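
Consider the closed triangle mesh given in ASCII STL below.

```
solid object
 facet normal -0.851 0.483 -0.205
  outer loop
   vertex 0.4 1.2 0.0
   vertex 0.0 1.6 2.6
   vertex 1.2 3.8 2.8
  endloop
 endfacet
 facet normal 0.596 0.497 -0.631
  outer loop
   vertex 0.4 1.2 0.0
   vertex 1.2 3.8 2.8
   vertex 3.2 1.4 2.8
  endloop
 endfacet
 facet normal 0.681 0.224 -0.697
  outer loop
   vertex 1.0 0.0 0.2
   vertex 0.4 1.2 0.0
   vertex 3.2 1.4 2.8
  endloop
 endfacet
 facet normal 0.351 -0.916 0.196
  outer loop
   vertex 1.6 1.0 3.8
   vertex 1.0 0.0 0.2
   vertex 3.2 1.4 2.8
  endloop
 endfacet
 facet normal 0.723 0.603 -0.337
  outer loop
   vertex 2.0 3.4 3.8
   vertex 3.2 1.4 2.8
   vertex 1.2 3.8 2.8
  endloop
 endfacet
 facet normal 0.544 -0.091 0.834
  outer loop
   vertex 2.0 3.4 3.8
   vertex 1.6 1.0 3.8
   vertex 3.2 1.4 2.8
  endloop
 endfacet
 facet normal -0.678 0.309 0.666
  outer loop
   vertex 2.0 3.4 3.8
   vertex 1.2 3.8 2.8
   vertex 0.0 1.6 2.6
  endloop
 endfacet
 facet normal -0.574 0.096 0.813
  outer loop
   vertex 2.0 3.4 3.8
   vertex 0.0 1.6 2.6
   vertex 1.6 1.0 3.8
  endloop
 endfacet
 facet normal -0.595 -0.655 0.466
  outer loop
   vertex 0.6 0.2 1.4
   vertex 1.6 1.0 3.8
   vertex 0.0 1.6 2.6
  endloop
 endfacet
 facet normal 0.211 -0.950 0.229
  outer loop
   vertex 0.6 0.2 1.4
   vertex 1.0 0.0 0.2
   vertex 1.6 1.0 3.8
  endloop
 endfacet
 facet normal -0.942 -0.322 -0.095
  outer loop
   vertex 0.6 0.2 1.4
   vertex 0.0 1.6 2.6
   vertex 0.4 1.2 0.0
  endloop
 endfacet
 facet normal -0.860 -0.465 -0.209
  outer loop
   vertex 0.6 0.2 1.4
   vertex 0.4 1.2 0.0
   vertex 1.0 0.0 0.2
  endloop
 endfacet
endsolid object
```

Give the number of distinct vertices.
8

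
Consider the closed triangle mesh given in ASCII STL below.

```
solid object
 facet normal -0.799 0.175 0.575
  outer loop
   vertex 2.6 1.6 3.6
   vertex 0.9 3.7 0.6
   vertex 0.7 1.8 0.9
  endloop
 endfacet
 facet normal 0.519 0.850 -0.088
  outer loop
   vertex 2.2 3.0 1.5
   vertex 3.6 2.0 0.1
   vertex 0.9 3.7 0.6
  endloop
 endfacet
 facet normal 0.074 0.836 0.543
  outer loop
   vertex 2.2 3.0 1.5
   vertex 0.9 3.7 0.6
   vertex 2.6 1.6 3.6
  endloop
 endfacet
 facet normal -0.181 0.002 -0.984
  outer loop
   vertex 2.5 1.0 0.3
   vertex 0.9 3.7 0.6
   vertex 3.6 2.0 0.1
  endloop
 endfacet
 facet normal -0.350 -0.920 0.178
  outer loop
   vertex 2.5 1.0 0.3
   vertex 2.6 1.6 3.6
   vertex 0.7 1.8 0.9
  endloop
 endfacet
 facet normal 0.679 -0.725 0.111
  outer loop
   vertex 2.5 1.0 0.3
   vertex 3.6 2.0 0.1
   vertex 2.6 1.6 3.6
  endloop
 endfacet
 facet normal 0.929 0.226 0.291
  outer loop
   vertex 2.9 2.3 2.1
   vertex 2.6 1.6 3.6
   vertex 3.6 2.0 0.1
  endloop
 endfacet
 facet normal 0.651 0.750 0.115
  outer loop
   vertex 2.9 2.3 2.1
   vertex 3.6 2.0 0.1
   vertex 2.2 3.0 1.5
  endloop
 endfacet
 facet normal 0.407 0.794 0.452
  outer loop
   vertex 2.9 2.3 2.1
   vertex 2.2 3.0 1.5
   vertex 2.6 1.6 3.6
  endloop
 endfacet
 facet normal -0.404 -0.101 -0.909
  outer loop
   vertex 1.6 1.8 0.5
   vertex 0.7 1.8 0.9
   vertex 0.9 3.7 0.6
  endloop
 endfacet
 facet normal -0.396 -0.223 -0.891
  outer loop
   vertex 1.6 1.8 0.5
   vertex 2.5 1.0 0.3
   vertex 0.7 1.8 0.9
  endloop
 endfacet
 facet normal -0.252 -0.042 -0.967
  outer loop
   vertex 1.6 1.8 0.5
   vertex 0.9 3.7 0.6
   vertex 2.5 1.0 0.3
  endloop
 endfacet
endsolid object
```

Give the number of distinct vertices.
8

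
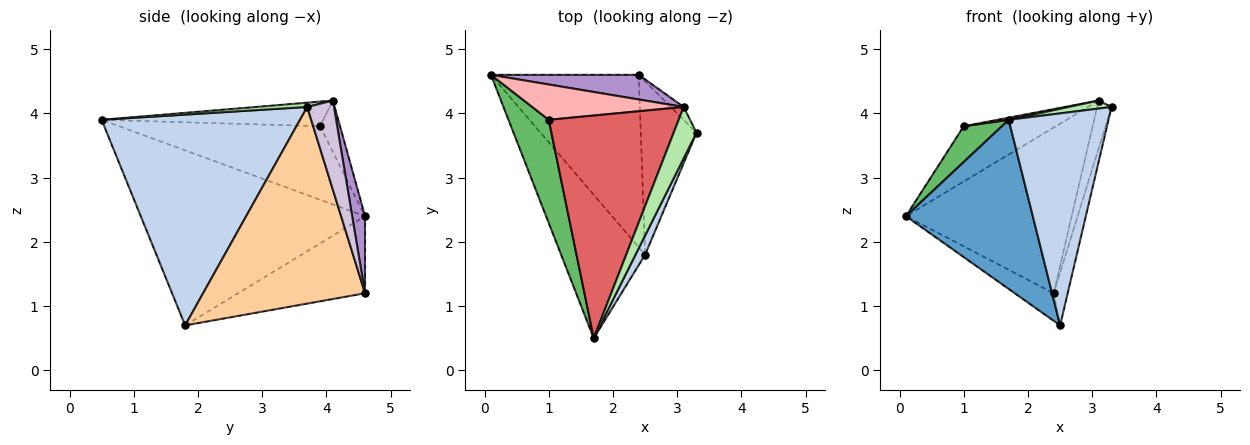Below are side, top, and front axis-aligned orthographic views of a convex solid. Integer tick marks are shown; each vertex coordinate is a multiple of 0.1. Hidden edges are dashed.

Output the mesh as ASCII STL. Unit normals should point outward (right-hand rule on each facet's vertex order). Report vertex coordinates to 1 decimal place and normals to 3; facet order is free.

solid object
 facet normal -0.803 -0.454 -0.385
  outer loop
   vertex 2.5 1.8 0.7
   vertex 1.7 0.5 3.9
   vertex 0.1 4.6 2.4
  endloop
 endfacet
 facet normal 0.893 -0.449 0.041
  outer loop
   vertex 2.5 1.8 0.7
   vertex 3.3 3.7 4.1
   vertex 1.7 0.5 3.9
  endloop
 endfacet
 facet normal -0.458 0.140 -0.878
  outer loop
   vertex 2.4 4.6 1.2
   vertex 2.5 1.8 0.7
   vertex 0.1 4.6 2.4
  endloop
 endfacet
 facet normal 0.959 0.083 -0.272
  outer loop
   vertex 2.4 4.6 1.2
   vertex 3.3 3.7 4.1
   vertex 2.5 1.8 0.7
  endloop
 endfacet
 facet normal -0.865 -0.164 0.474
  outer loop
   vertex 1.0 3.9 3.8
   vertex 0.1 4.6 2.4
   vertex 1.7 0.5 3.9
  endloop
 endfacet
 facet normal 0.182 -0.152 0.971
  outer loop
   vertex 3.1 4.1 4.2
   vertex 1.7 0.5 3.9
   vertex 3.3 3.7 4.1
  endloop
 endfacet
 facet normal -0.186 -0.009 0.982
  outer loop
   vertex 3.1 4.1 4.2
   vertex 1.0 3.9 3.8
   vertex 1.7 0.5 3.9
  endloop
 endfacet
 facet normal -0.180 0.829 0.530
  outer loop
   vertex 3.1 4.1 4.2
   vertex 0.1 4.6 2.4
   vertex 1.0 3.9 3.8
  endloop
 endfacet
 facet normal 0.076 0.986 0.147
  outer loop
   vertex 3.1 4.1 4.2
   vertex 2.4 4.6 1.2
   vertex 0.1 4.6 2.4
  endloop
 endfacet
 facet normal 0.874 0.469 -0.126
  outer loop
   vertex 3.1 4.1 4.2
   vertex 3.3 3.7 4.1
   vertex 2.4 4.6 1.2
  endloop
 endfacet
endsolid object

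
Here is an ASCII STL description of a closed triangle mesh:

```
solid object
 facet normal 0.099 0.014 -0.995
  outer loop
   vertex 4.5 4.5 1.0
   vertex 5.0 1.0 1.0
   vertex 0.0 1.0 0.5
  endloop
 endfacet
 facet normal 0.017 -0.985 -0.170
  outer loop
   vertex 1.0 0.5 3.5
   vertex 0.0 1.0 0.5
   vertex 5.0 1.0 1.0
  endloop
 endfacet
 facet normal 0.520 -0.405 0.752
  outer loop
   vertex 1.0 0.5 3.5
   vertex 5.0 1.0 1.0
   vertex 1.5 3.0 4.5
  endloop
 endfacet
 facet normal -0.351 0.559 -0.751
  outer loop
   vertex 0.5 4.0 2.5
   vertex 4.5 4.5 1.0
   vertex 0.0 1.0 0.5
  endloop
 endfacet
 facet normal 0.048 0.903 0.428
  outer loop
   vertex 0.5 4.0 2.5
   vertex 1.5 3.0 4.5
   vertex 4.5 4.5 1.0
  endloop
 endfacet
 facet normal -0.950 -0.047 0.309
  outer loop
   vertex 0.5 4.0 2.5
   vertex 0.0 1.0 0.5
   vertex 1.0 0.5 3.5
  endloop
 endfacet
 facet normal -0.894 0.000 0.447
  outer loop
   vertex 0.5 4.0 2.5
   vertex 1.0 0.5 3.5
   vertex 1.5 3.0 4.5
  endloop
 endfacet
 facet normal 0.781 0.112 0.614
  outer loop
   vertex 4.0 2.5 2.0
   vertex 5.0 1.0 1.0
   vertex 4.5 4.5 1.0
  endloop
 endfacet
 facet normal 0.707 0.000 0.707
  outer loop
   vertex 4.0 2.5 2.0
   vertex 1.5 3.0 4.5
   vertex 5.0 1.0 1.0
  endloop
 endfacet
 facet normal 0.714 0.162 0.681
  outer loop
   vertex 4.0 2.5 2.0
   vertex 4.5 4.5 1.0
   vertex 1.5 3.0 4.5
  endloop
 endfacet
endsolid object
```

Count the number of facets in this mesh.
10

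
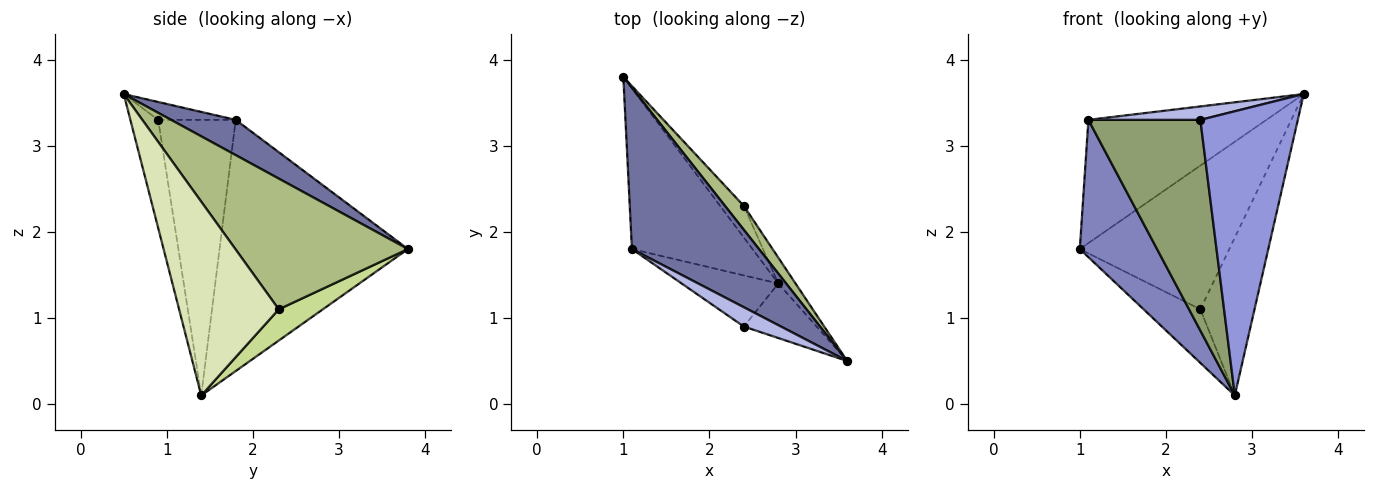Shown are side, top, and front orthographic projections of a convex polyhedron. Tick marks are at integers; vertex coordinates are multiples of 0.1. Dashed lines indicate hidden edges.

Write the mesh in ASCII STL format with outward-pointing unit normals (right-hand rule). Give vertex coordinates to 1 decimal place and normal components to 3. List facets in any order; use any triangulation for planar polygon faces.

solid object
 facet normal 0.215 0.593 0.776
  outer loop
   vertex 1.1 1.8 3.3
   vertex 3.6 0.5 3.6
   vertex 1.0 3.8 1.8
  endloop
 endfacet
 facet normal -0.846 -0.347 -0.406
  outer loop
   vertex 1.1 1.8 3.3
   vertex 1.0 3.8 1.8
   vertex 2.8 1.4 0.1
  endloop
 endfacet
 facet normal -0.270 -0.946 -0.181
  outer loop
   vertex 2.4 0.9 3.3
   vertex 2.8 1.4 0.1
   vertex 3.6 0.5 3.6
  endloop
 endfacet
 facet normal -0.368 -0.531 0.763
  outer loop
   vertex 2.4 0.9 3.3
   vertex 3.6 0.5 3.6
   vertex 1.1 1.8 3.3
  endloop
 endfacet
 facet normal -0.558 -0.806 -0.196
  outer loop
   vertex 2.4 0.9 3.3
   vertex 1.1 1.8 3.3
   vertex 2.8 1.4 0.1
  endloop
 endfacet
 facet normal 0.751 0.651 0.108
  outer loop
   vertex 2.4 2.3 1.1
   vertex 1.0 3.8 1.8
   vertex 3.6 0.5 3.6
  endloop
 endfacet
 facet normal 0.556 0.716 -0.422
  outer loop
   vertex 2.4 2.3 1.1
   vertex 2.8 1.4 0.1
   vertex 1.0 3.8 1.8
  endloop
 endfacet
 facet normal 0.876 0.476 -0.078
  outer loop
   vertex 2.4 2.3 1.1
   vertex 3.6 0.5 3.6
   vertex 2.8 1.4 0.1
  endloop
 endfacet
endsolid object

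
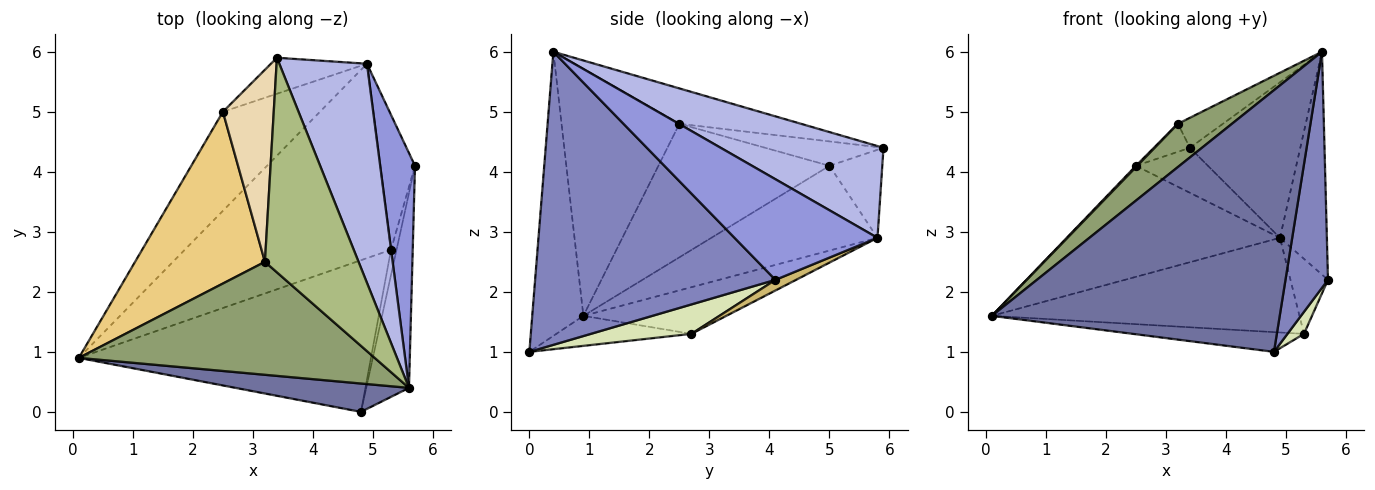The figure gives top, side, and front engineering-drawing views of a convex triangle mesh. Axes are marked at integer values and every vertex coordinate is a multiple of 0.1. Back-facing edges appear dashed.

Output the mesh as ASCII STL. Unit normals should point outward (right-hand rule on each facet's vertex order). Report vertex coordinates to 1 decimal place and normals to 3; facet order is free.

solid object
 facet normal -0.174 -0.979 0.106
  outer loop
   vertex 4.8 0.0 1.0
   vertex 5.6 0.4 6.0
   vertex 0.1 0.9 1.6
  endloop
 endfacet
 facet normal 0.975 -0.172 -0.142
  outer loop
   vertex 4.8 0.0 1.0
   vertex 5.7 4.1 2.2
   vertex 5.6 0.4 6.0
  endloop
 endfacet
 facet normal 0.903 0.296 0.312
  outer loop
   vertex 4.9 5.8 2.9
   vertex 5.6 0.4 6.0
   vertex 5.7 4.1 2.2
  endloop
 endfacet
 facet normal 0.649 0.440 0.620
  outer loop
   vertex 4.9 5.8 2.9
   vertex 3.4 5.9 4.4
   vertex 5.6 0.4 6.0
  endloop
 endfacet
 facet normal -0.615 -0.282 0.737
  outer loop
   vertex 3.2 2.5 4.8
   vertex 0.1 0.9 1.6
   vertex 5.6 0.4 6.0
  endloop
 endfacet
 facet normal -0.350 0.130 0.928
  outer loop
   vertex 3.2 2.5 4.8
   vertex 5.6 0.4 6.0
   vertex 3.4 5.9 4.4
  endloop
 endfacet
 facet normal -0.101 0.128 -0.987
  outer loop
   vertex 5.3 2.7 1.3
   vertex 4.8 0.0 1.0
   vertex 0.1 0.9 1.6
  endloop
 endfacet
 facet normal 0.970 -0.159 -0.183
  outer loop
   vertex 5.3 2.7 1.3
   vertex 5.7 4.1 2.2
   vertex 4.8 0.0 1.0
  endloop
 endfacet
 facet normal -0.199 0.429 -0.881
  outer loop
   vertex 5.3 2.7 1.3
   vertex 0.1 0.9 1.6
   vertex 4.9 5.8 2.9
  endloop
 endfacet
 facet normal 0.258 0.469 -0.845
  outer loop
   vertex 5.3 2.7 1.3
   vertex 4.9 5.8 2.9
   vertex 5.7 4.1 2.2
  endloop
 endfacet
 facet normal -0.717 -0.006 0.697
  outer loop
   vertex 2.5 5.0 4.1
   vertex 0.1 0.9 1.6
   vertex 3.2 2.5 4.8
  endloop
 endfacet
 facet normal -0.428 0.130 0.894
  outer loop
   vertex 2.5 5.0 4.1
   vertex 3.2 2.5 4.8
   vertex 3.4 5.9 4.4
  endloop
 endfacet
 facet normal -0.503 0.645 -0.575
  outer loop
   vertex 2.5 5.0 4.1
   vertex 4.9 5.8 2.9
   vertex 0.1 0.9 1.6
  endloop
 endfacet
 facet normal -0.497 0.678 -0.542
  outer loop
   vertex 2.5 5.0 4.1
   vertex 3.4 5.9 4.4
   vertex 4.9 5.8 2.9
  endloop
 endfacet
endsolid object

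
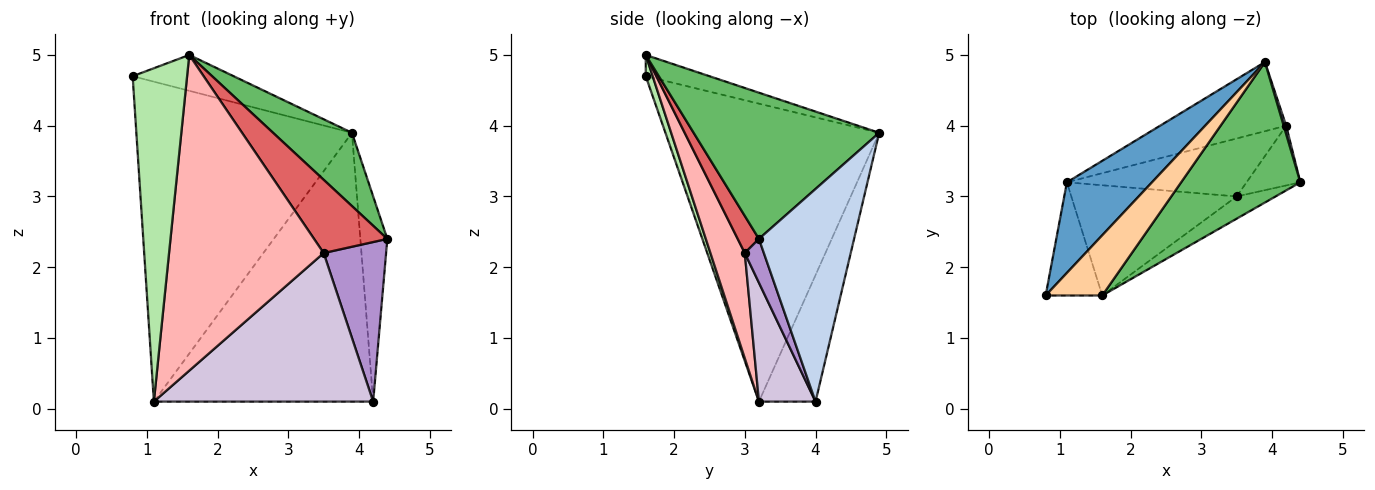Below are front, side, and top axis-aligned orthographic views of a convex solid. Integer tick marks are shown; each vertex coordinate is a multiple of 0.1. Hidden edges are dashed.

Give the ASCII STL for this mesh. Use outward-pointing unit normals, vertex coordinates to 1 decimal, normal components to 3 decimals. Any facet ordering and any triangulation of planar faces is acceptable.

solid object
 facet normal -0.690 0.696 0.197
  outer loop
   vertex 1.1 3.2 0.1
   vertex 0.8 1.6 4.7
   vertex 3.9 4.9 3.9
  endloop
 endfacet
 facet normal 0.962 0.273 0.011
  outer loop
   vertex 4.2 4.0 0.1
   vertex 3.9 4.9 3.9
   vertex 4.4 3.2 2.4
  endloop
 endfacet
 facet normal -0.242 0.940 -0.242
  outer loop
   vertex 4.2 4.0 0.1
   vertex 1.1 3.2 0.1
   vertex 3.9 4.9 3.9
  endloop
 endfacet
 facet normal -0.307 0.486 0.818
  outer loop
   vertex 1.6 1.6 5.0
   vertex 3.9 4.9 3.9
   vertex 0.8 1.6 4.7
  endloop
 endfacet
 facet normal 0.736 -0.313 0.600
  outer loop
   vertex 1.6 1.6 5.0
   vertex 4.4 3.2 2.4
   vertex 3.9 4.9 3.9
  endloop
 endfacet
 facet normal 0.120 -0.940 -0.319
  outer loop
   vertex 1.6 1.6 5.0
   vertex 0.8 1.6 4.7
   vertex 1.1 3.2 0.1
  endloop
 endfacet
 facet normal 0.267 -0.922 -0.280
  outer loop
   vertex 3.5 3.0 2.2
   vertex 4.4 3.2 2.4
   vertex 1.6 1.6 5.0
  endloop
 endfacet
 facet normal 0.205 -0.924 -0.323
  outer loop
   vertex 3.5 3.0 2.2
   vertex 1.6 1.6 5.0
   vertex 1.1 3.2 0.1
  endloop
 endfacet
 facet normal 0.275 -0.900 -0.337
  outer loop
   vertex 3.5 3.0 2.2
   vertex 4.2 4.0 0.1
   vertex 4.4 3.2 2.4
  endloop
 endfacet
 facet normal 0.234 -0.906 -0.353
  outer loop
   vertex 3.5 3.0 2.2
   vertex 1.1 3.2 0.1
   vertex 4.2 4.0 0.1
  endloop
 endfacet
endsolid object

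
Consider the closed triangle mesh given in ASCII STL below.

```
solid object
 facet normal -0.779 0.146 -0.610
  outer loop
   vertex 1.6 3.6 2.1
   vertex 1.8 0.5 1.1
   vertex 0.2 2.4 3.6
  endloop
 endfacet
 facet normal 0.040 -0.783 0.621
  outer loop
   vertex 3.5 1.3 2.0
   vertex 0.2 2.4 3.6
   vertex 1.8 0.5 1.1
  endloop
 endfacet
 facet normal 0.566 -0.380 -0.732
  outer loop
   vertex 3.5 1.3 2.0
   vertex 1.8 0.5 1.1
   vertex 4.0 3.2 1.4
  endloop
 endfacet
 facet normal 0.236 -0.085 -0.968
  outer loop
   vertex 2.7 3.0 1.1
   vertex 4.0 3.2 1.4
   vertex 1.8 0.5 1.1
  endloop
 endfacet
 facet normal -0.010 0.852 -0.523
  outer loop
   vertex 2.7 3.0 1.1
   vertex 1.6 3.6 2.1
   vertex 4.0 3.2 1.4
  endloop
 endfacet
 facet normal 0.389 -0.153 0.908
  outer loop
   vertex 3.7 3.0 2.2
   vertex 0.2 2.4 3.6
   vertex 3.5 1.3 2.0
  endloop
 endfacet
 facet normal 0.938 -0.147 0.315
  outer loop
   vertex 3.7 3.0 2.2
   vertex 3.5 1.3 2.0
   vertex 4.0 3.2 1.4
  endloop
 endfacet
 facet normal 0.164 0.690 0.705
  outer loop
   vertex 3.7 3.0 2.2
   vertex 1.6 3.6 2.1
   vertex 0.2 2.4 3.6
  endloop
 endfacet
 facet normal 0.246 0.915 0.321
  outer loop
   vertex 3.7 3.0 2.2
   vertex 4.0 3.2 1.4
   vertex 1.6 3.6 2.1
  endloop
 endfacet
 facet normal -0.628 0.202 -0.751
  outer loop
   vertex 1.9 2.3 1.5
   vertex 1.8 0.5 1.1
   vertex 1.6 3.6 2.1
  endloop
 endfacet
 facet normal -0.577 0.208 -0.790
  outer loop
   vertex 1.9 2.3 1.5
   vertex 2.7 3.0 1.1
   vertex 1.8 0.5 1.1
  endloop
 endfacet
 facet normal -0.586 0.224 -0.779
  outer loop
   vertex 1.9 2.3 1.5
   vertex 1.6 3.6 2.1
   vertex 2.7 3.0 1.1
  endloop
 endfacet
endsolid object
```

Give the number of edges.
18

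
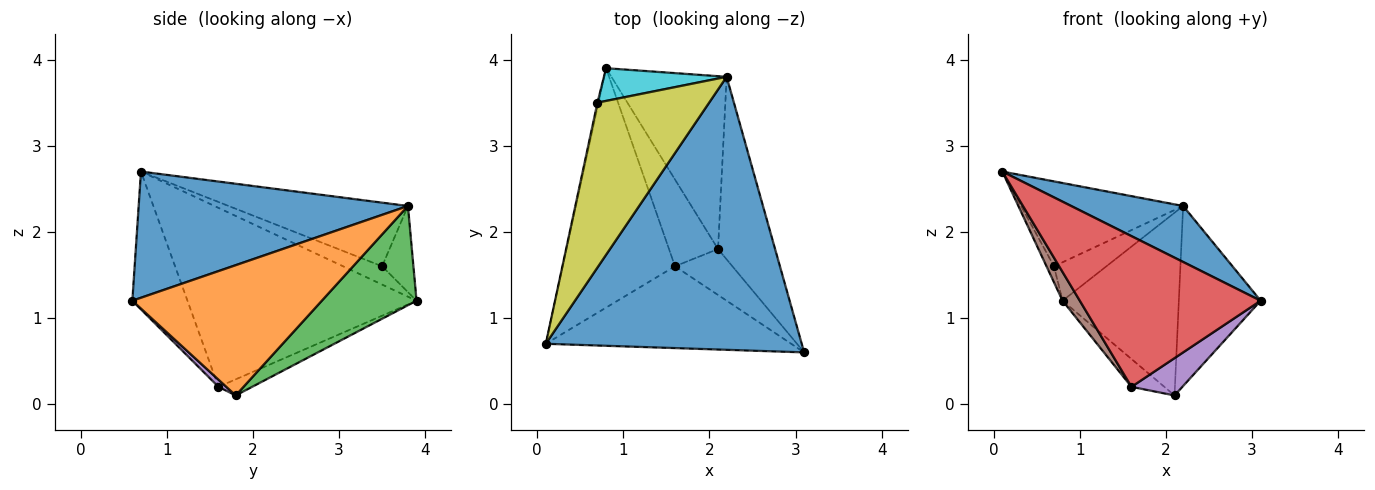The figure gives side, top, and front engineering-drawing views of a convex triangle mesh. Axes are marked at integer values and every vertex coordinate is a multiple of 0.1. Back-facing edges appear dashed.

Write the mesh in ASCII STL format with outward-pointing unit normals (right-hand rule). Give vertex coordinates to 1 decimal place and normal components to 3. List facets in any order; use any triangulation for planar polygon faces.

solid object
 facet normal 0.435 -0.181 0.882
  outer loop
   vertex 2.2 3.8 2.3
   vertex 0.1 0.7 2.7
   vertex 3.1 0.6 1.2
  endloop
 endfacet
 facet normal 0.852 0.368 -0.373
  outer loop
   vertex 2.2 3.8 2.3
   vertex 3.1 0.6 1.2
   vertex 2.1 1.8 0.1
  endloop
 endfacet
 facet normal 0.509 0.625 -0.591
  outer loop
   vertex 2.2 3.8 2.3
   vertex 2.1 1.8 0.1
   vertex 0.8 3.9 1.2
  endloop
 endfacet
 facet normal -0.259 -0.849 -0.461
  outer loop
   vertex 1.6 1.6 0.2
   vertex 3.1 0.6 1.2
   vertex 0.1 0.7 2.7
  endloop
 endfacet
 facet normal 0.097 -0.628 -0.772
  outer loop
   vertex 1.6 1.6 0.2
   vertex 2.1 1.8 0.1
   vertex 3.1 0.6 1.2
  endloop
 endfacet
 facet normal -0.845 -0.064 -0.530
  outer loop
   vertex 1.6 1.6 0.2
   vertex 0.1 0.7 2.7
   vertex 0.8 3.9 1.2
  endloop
 endfacet
 facet normal -0.298 0.291 -0.909
  outer loop
   vertex 1.6 1.6 0.2
   vertex 0.8 3.9 1.2
   vertex 2.1 1.8 0.1
  endloop
 endfacet
 facet normal -0.981 0.187 -0.058
  outer loop
   vertex 0.7 3.5 1.6
   vertex 0.8 3.9 1.2
   vertex 0.1 0.7 2.7
  endloop
 endfacet
 facet normal -0.452 0.408 0.793
  outer loop
   vertex 0.7 3.5 1.6
   vertex 0.1 0.7 2.7
   vertex 2.2 3.8 2.3
  endloop
 endfacet
 facet normal -0.414 0.693 0.590
  outer loop
   vertex 0.7 3.5 1.6
   vertex 2.2 3.8 2.3
   vertex 0.8 3.9 1.2
  endloop
 endfacet
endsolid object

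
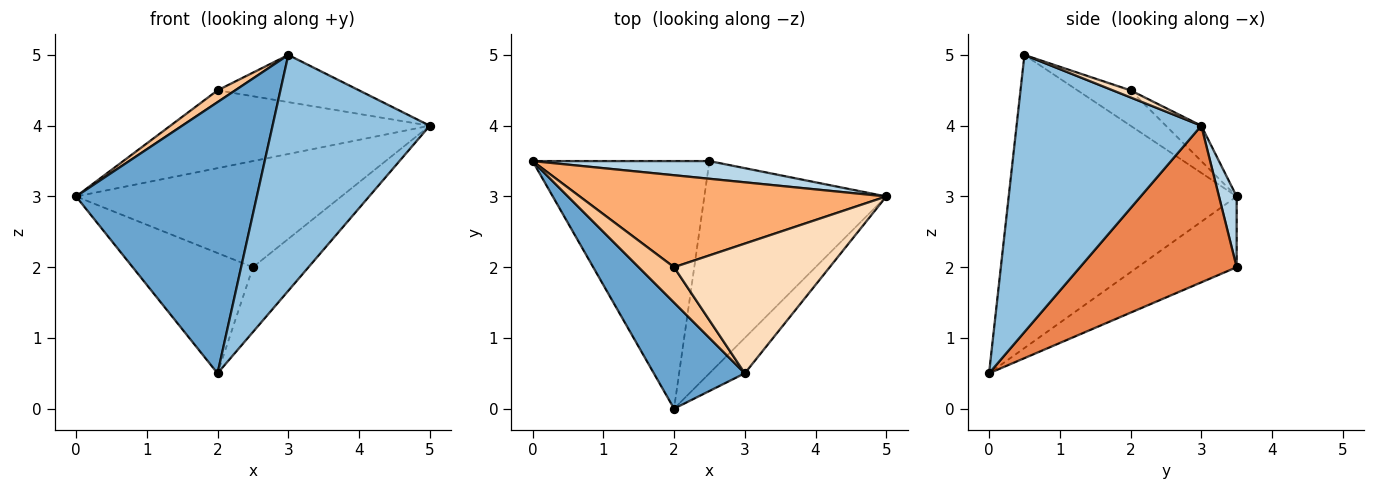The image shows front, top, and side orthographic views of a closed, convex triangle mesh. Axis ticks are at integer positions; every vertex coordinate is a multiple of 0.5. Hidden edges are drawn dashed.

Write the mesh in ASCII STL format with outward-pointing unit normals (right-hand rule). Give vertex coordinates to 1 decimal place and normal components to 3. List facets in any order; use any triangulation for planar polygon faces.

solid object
 facet normal -0.761 -0.604 0.236
  outer loop
   vertex 3.0 0.5 5.0
   vertex 0.0 3.5 3.0
   vertex 2.0 0.0 0.5
  endloop
 endfacet
 facet normal 0.758 -0.645 -0.097
  outer loop
   vertex 3.0 0.5 5.0
   vertex 2.0 0.0 0.5
   vertex 5.0 3.0 4.0
  endloop
 endfacet
 facet normal 0.066 0.984 0.164
  outer loop
   vertex 2.5 3.5 2.0
   vertex 0.0 3.5 3.0
   vertex 5.0 3.0 4.0
  endloop
 endfacet
 facet normal -0.339 0.411 -0.846
  outer loop
   vertex 2.5 3.5 2.0
   vertex 2.0 0.0 0.5
   vertex 0.0 3.5 3.0
  endloop
 endfacet
 facet normal 0.636 0.226 -0.738
  outer loop
   vertex 2.5 3.5 2.0
   vertex 5.0 3.0 4.0
   vertex 2.0 0.0 0.5
  endloop
 endfacet
 facet normal -0.088 0.643 0.760
  outer loop
   vertex 2.0 2.0 4.5
   vertex 5.0 3.0 4.0
   vertex 0.0 3.5 3.0
  endloop
 endfacet
 facet normal -0.688 -0.229 0.688
  outer loop
   vertex 2.0 2.0 4.5
   vertex 0.0 3.5 3.0
   vertex 3.0 0.5 5.0
  endloop
 endfacet
 facet normal 0.043 0.341 0.939
  outer loop
   vertex 2.0 2.0 4.5
   vertex 3.0 0.5 5.0
   vertex 5.0 3.0 4.0
  endloop
 endfacet
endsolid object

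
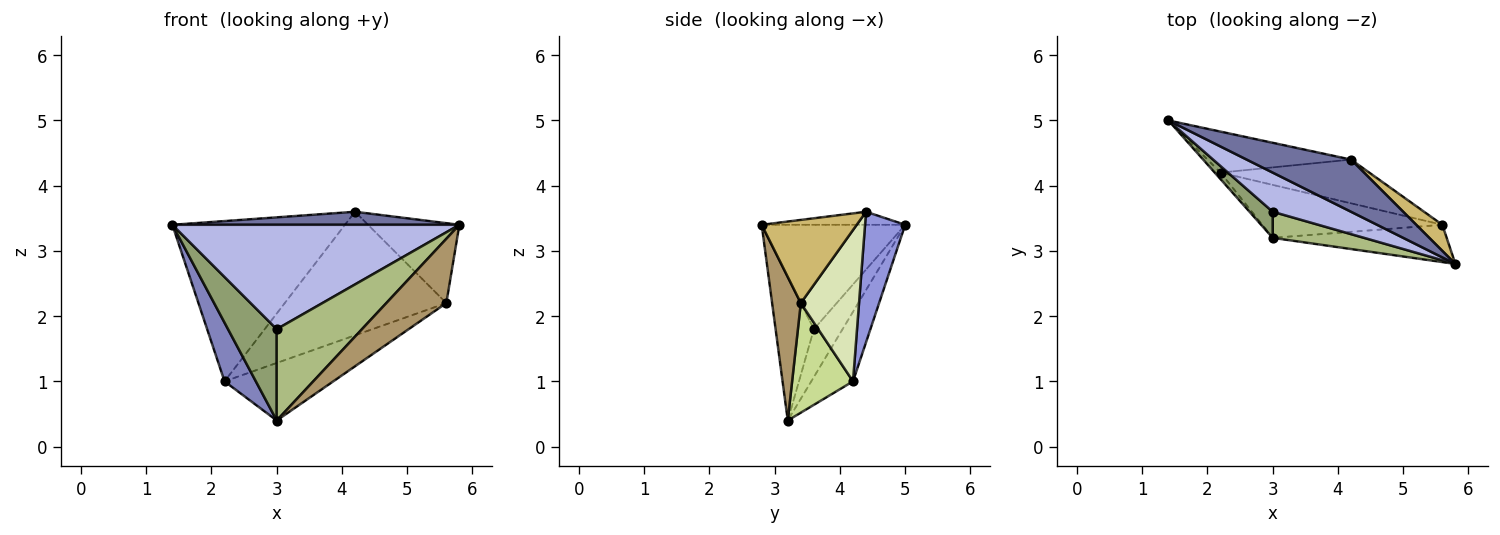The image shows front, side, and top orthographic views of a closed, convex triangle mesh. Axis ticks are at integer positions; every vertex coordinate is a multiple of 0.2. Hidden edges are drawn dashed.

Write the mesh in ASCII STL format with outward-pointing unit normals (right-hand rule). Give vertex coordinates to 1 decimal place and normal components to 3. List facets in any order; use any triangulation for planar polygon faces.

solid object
 facet normal -0.120 -0.241 0.963
  outer loop
   vertex 4.2 4.4 3.6
   vertex 1.4 5.0 3.4
   vertex 5.8 2.8 3.4
  endloop
 endfacet
 facet normal -0.798 -0.599 -0.067
  outer loop
   vertex 2.2 4.2 1.0
   vertex 3.0 3.2 0.4
   vertex 1.4 5.0 3.4
  endloop
 endfacet
 facet normal 0.220 0.945 -0.242
  outer loop
   vertex 2.2 4.2 1.0
   vertex 1.4 5.0 3.4
   vertex 4.2 4.4 3.6
  endloop
 endfacet
 facet normal -0.424 -0.848 0.318
  outer loop
   vertex 3.0 3.6 1.8
   vertex 5.8 2.8 3.4
   vertex 1.4 5.0 3.4
  endloop
 endfacet
 facet normal -0.493 -0.837 0.239
  outer loop
   vertex 3.0 3.6 1.8
   vertex 1.4 5.0 3.4
   vertex 3.0 3.2 0.4
  endloop
 endfacet
 facet normal -0.396 -0.883 0.252
  outer loop
   vertex 3.0 3.6 1.8
   vertex 3.0 3.2 0.4
   vertex 5.8 2.8 3.4
  endloop
 endfacet
 facet normal 0.381 0.680 -0.626
  outer loop
   vertex 5.6 3.4 2.2
   vertex 3.0 3.2 0.4
   vertex 2.2 4.2 1.0
  endloop
 endfacet
 facet normal 0.322 0.893 -0.316
  outer loop
   vertex 5.6 3.4 2.2
   vertex 2.2 4.2 1.0
   vertex 4.2 4.4 3.6
  endloop
 endfacet
 facet normal 0.382 -0.799 -0.463
  outer loop
   vertex 5.6 3.4 2.2
   vertex 5.8 2.8 3.4
   vertex 3.0 3.2 0.4
  endloop
 endfacet
 facet normal 0.703 0.676 0.221
  outer loop
   vertex 5.6 3.4 2.2
   vertex 4.2 4.4 3.6
   vertex 5.8 2.8 3.4
  endloop
 endfacet
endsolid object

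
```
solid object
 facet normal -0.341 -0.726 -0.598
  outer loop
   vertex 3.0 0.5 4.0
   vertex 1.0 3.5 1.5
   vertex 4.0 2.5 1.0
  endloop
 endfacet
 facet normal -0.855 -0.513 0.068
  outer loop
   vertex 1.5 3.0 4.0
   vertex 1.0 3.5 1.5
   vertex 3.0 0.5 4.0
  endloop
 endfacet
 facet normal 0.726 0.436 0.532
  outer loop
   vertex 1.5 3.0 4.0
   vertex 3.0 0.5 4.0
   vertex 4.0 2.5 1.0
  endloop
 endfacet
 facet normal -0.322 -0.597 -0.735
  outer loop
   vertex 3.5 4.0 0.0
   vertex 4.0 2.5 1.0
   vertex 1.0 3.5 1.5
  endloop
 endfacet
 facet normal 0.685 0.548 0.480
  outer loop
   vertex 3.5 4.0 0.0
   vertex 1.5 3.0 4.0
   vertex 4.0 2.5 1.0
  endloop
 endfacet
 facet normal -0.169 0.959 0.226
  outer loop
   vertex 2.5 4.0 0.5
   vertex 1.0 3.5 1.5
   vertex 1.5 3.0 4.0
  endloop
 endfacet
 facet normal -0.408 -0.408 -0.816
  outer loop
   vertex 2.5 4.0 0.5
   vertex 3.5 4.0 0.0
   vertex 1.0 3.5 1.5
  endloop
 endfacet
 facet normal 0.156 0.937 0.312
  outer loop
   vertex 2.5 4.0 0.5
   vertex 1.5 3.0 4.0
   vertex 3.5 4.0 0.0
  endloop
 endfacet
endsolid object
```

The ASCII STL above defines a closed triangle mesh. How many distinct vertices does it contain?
6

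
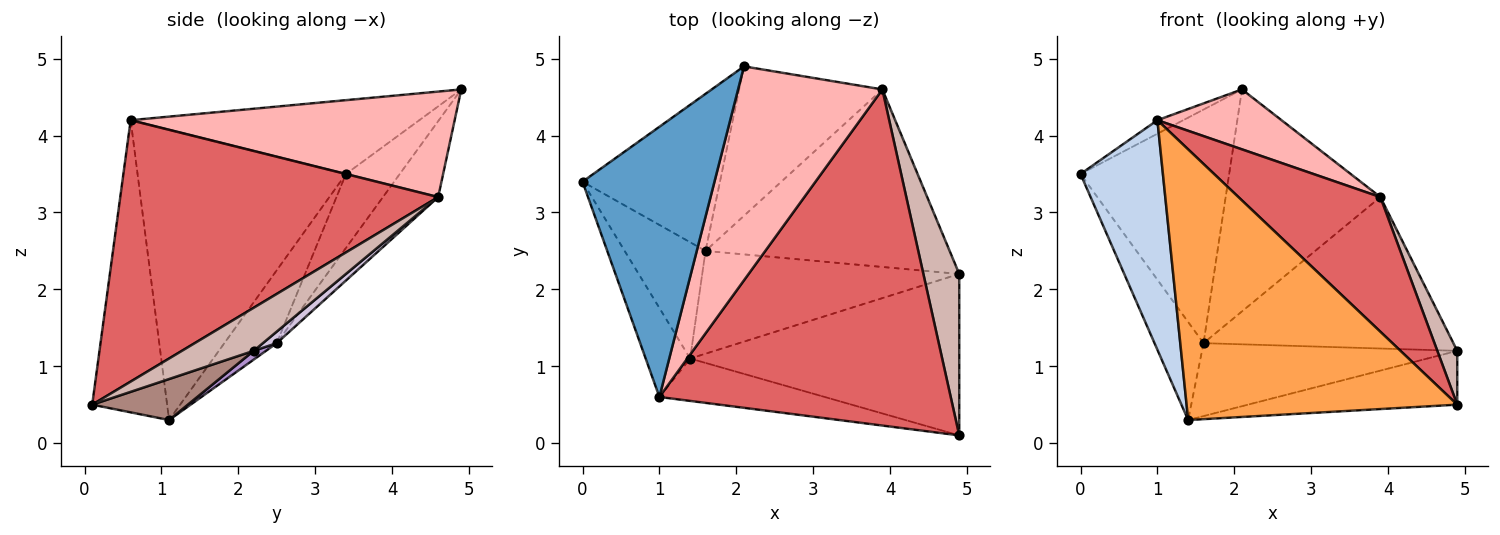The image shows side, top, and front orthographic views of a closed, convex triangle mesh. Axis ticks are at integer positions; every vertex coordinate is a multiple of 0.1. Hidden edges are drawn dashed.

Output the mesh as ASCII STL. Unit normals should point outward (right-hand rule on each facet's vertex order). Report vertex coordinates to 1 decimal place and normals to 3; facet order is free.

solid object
 facet normal -0.488 0.044 0.872
  outer loop
   vertex 1.0 0.6 4.2
   vertex 2.1 4.9 4.6
   vertex 0.0 3.4 3.5
  endloop
 endfacet
 facet normal -0.921 -0.364 -0.141
  outer loop
   vertex 1.0 0.6 4.2
   vertex 0.0 3.4 3.5
   vertex 1.4 1.1 0.3
  endloop
 endfacet
 facet normal -0.264 -0.953 -0.149
  outer loop
   vertex 1.0 0.6 4.2
   vertex 1.4 1.1 0.3
   vertex 4.9 0.1 0.5
  endloop
 endfacet
 facet normal -0.288 0.795 -0.534
  outer loop
   vertex 1.6 2.5 1.3
   vertex 0.0 3.4 3.5
   vertex 2.1 4.9 4.6
  endloop
 endfacet
 facet normal -0.567 0.531 -0.630
  outer loop
   vertex 1.6 2.5 1.3
   vertex 1.4 1.1 0.3
   vertex 0.0 3.4 3.5
  endloop
 endfacet
 facet normal -0.284 0.795 -0.535
  outer loop
   vertex 3.9 4.6 3.2
   vertex 1.6 2.5 1.3
   vertex 2.1 4.9 4.6
  endloop
 endfacet
 facet normal 0.640 -0.286 0.713
  outer loop
   vertex 3.9 4.6 3.2
   vertex 1.0 0.6 4.2
   vertex 4.9 0.1 0.5
  endloop
 endfacet
 facet normal 0.576 -0.221 0.787
  outer loop
   vertex 3.9 4.6 3.2
   vertex 2.1 4.9 4.6
   vertex 1.0 0.6 4.2
  endloop
 endfacet
 facet normal 0.028 0.578 -0.815
  outer loop
   vertex 4.9 2.2 1.2
   vertex 1.4 1.1 0.3
   vertex 1.6 2.5 1.3
  endloop
 endfacet
 facet normal 0.036 0.649 -0.760
  outer loop
   vertex 4.9 2.2 1.2
   vertex 1.6 2.5 1.3
   vertex 3.9 4.6 3.2
  endloop
 endfacet
 facet normal 0.143 0.313 -0.939
  outer loop
   vertex 4.9 2.2 1.2
   vertex 4.9 0.1 0.5
   vertex 1.4 1.1 0.3
  endloop
 endfacet
 facet normal 0.751 -0.209 0.626
  outer loop
   vertex 4.9 2.2 1.2
   vertex 3.9 4.6 3.2
   vertex 4.9 0.1 0.5
  endloop
 endfacet
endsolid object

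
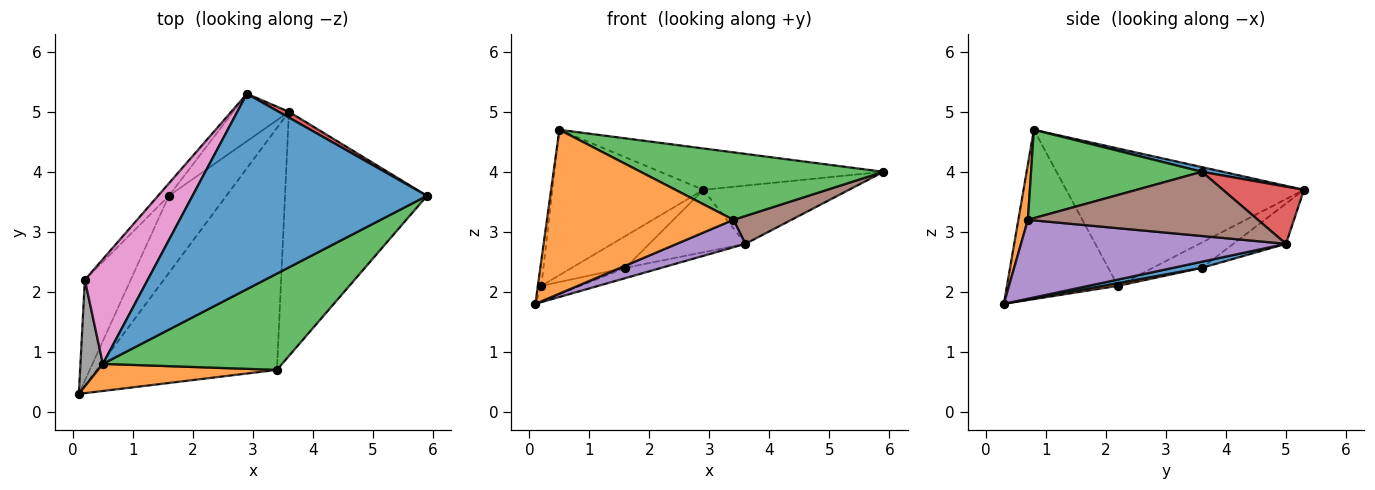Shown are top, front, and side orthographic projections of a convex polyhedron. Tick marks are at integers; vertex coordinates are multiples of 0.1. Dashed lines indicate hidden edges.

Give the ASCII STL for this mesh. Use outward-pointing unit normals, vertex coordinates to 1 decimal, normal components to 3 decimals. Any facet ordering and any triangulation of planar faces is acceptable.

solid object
 facet normal 0.019 0.207 0.978
  outer loop
   vertex 0.5 0.8 4.7
   vertex 5.9 3.6 4.0
   vertex 2.9 5.3 3.7
  endloop
 endfacet
 facet normal 0.050 -0.985 0.163
  outer loop
   vertex 3.4 0.7 3.2
   vertex 0.5 0.8 4.7
   vertex 0.1 0.3 1.8
  endloop
 endfacet
 facet normal 0.374 -0.532 0.759
  outer loop
   vertex 3.4 0.7 3.2
   vertex 5.9 3.6 4.0
   vertex 0.5 0.8 4.7
  endloop
 endfacet
 facet normal 0.485 0.870 0.087
  outer loop
   vertex 3.6 5.0 2.8
   vertex 2.9 5.3 3.7
   vertex 5.9 3.6 4.0
  endloop
 endfacet
 facet normal 0.399 -0.103 -0.911
  outer loop
   vertex 3.6 5.0 2.8
   vertex 3.4 0.7 3.2
   vertex 0.1 0.3 1.8
  endloop
 endfacet
 facet normal 0.410 -0.103 -0.906
  outer loop
   vertex 3.6 5.0 2.8
   vertex 5.9 3.6 4.0
   vertex 3.4 0.7 3.2
  endloop
 endfacet
 facet normal -0.788 0.500 0.360
  outer loop
   vertex 0.2 2.2 2.1
   vertex 0.5 0.8 4.7
   vertex 2.9 5.3 3.7
  endloop
 endfacet
 facet normal -0.991 0.031 0.131
  outer loop
   vertex 0.2 2.2 2.1
   vertex 0.1 0.3 1.8
   vertex 0.5 0.8 4.7
  endloop
 endfacet
 facet normal -0.400 0.730 -0.554
  outer loop
   vertex 1.6 3.6 2.4
   vertex 2.9 5.3 3.7
   vertex 3.6 5.0 2.8
  endloop
 endfacet
 facet normal -0.649 0.708 -0.277
  outer loop
   vertex 1.6 3.6 2.4
   vertex 0.2 2.2 2.1
   vertex 2.9 5.3 3.7
  endloop
 endfacet
 facet normal 0.105 0.131 -0.986
  outer loop
   vertex 1.6 3.6 2.4
   vertex 3.6 5.0 2.8
   vertex 0.1 0.3 1.8
  endloop
 endfacet
 facet normal 0.059 0.153 -0.987
  outer loop
   vertex 1.6 3.6 2.4
   vertex 0.1 0.3 1.8
   vertex 0.2 2.2 2.1
  endloop
 endfacet
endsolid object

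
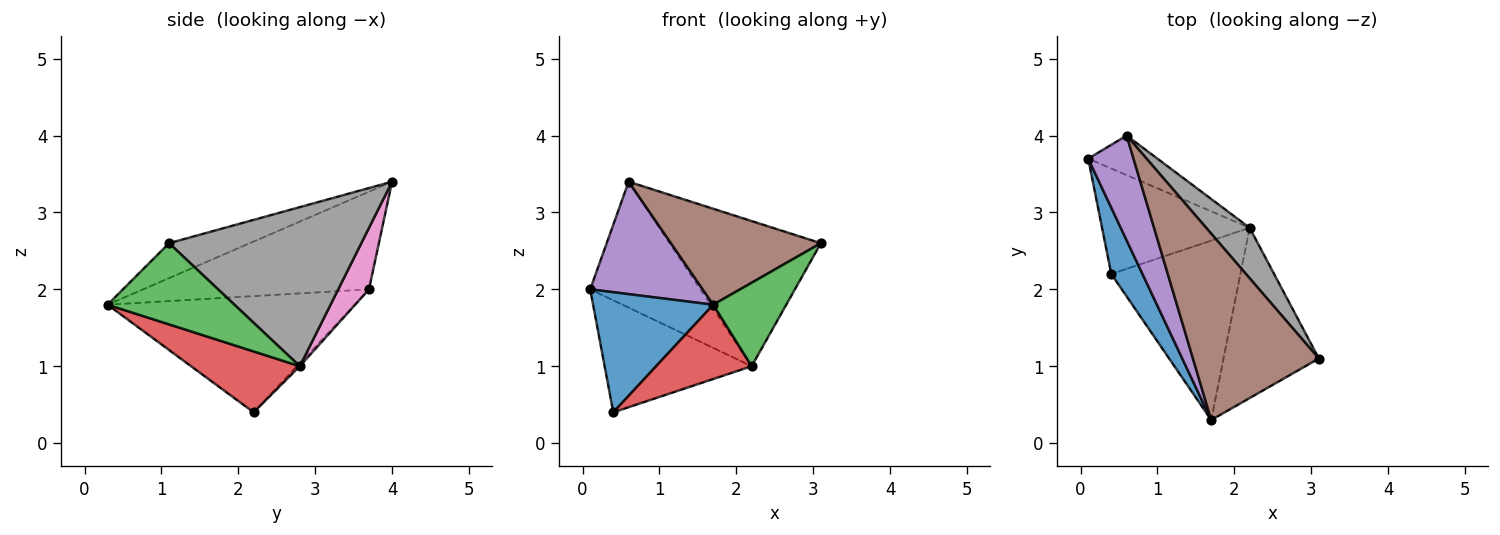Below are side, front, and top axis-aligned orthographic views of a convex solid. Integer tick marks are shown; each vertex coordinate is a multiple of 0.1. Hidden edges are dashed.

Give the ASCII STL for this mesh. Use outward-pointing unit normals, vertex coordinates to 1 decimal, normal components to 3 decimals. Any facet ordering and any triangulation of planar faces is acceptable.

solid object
 facet normal -0.874 -0.425 0.235
  outer loop
   vertex 0.4 2.2 0.4
   vertex 1.7 0.3 1.8
   vertex 0.1 3.7 2.0
  endloop
 endfacet
 facet normal -0.014 0.728 -0.685
  outer loop
   vertex 2.2 2.8 1.0
   vertex 0.4 2.2 0.4
   vertex 0.1 3.7 2.0
  endloop
 endfacet
 facet normal 0.607 -0.350 -0.713
  outer loop
   vertex 2.2 2.8 1.0
   vertex 3.1 1.1 2.6
   vertex 1.7 0.3 1.8
  endloop
 endfacet
 facet normal 0.399 -0.351 -0.847
  outer loop
   vertex 2.2 2.8 1.0
   vertex 1.7 0.3 1.8
   vertex 0.4 2.2 0.4
  endloop
 endfacet
 facet normal -0.827 -0.412 0.383
  outer loop
   vertex 0.6 4.0 3.4
   vertex 0.1 3.7 2.0
   vertex 1.7 0.3 1.8
  endloop
 endfacet
 facet normal -0.239 -0.444 0.863
  outer loop
   vertex 0.6 4.0 3.4
   vertex 1.7 0.3 1.8
   vertex 3.1 1.1 2.6
  endloop
 endfacet
 facet normal 0.257 0.922 -0.289
  outer loop
   vertex 0.6 4.0 3.4
   vertex 2.2 2.8 1.0
   vertex 0.1 3.7 2.0
  endloop
 endfacet
 facet normal 0.768 0.604 0.210
  outer loop
   vertex 0.6 4.0 3.4
   vertex 3.1 1.1 2.6
   vertex 2.2 2.8 1.0
  endloop
 endfacet
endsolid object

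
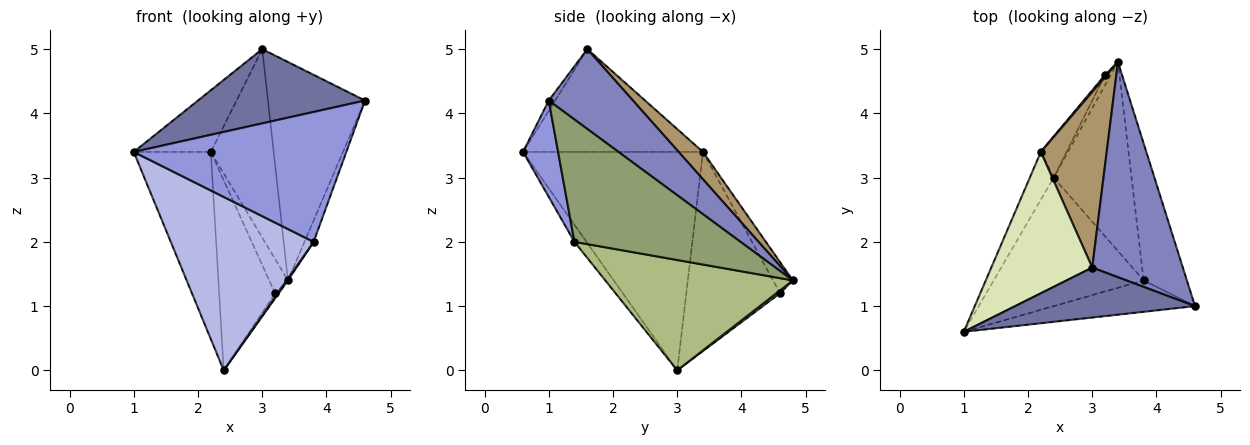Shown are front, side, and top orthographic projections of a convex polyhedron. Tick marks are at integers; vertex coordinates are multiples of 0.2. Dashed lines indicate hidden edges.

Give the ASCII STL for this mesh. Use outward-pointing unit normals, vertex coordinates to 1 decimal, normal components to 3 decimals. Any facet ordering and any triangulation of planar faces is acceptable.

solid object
 facet normal -0.032 -0.829 0.558
  outer loop
   vertex 3.0 1.6 5.0
   vertex 1.0 0.6 3.4
   vertex 4.6 1.0 4.2
  endloop
 endfacet
 facet normal 0.526 0.606 0.597
  outer loop
   vertex 3.0 1.6 5.0
   vertex 4.6 1.0 4.2
   vertex 3.4 4.8 1.4
  endloop
 endfacet
 facet normal 0.158 -0.960 -0.232
  outer loop
   vertex 3.8 1.4 2.0
   vertex 4.6 1.0 4.2
   vertex 1.0 0.6 3.4
  endloop
 endfacet
 facet normal -0.068 -0.802 -0.594
  outer loop
   vertex 3.8 1.4 2.0
   vertex 1.0 0.6 3.4
   vertex 2.4 3.0 0.0
  endloop
 endfacet
 facet normal 0.942 0.052 -0.333
  outer loop
   vertex 3.8 1.4 2.0
   vertex 3.4 4.8 1.4
   vertex 4.6 1.0 4.2
  endloop
 endfacet
 facet normal 0.817 -0.006 -0.576
  outer loop
   vertex 3.8 1.4 2.0
   vertex 2.4 3.0 0.0
   vertex 3.4 4.8 1.4
  endloop
 endfacet
 facet normal 0.408 0.408 -0.816
  outer loop
   vertex 3.2 4.6 1.2
   vertex 3.4 4.8 1.4
   vertex 2.4 3.0 0.0
  endloop
 endfacet
 facet normal -0.682 0.292 0.670
  outer loop
   vertex 2.2 3.4 3.4
   vertex 1.0 0.6 3.4
   vertex 3.0 1.6 5.0
  endloop
 endfacet
 facet normal 0.272 0.704 0.656
  outer loop
   vertex 2.2 3.4 3.4
   vertex 3.0 1.6 5.0
   vertex 3.4 4.8 1.4
  endloop
 endfacet
 facet normal -0.728 0.685 0.043
  outer loop
   vertex 2.2 3.4 3.4
   vertex 3.4 4.8 1.4
   vertex 3.2 4.6 1.2
  endloop
 endfacet
 facet normal -0.915 0.392 -0.100
  outer loop
   vertex 2.2 3.4 3.4
   vertex 2.4 3.0 0.0
   vertex 1.0 0.6 3.4
  endloop
 endfacet
 facet normal -0.853 0.509 -0.110
  outer loop
   vertex 2.2 3.4 3.4
   vertex 3.2 4.6 1.2
   vertex 2.4 3.0 0.0
  endloop
 endfacet
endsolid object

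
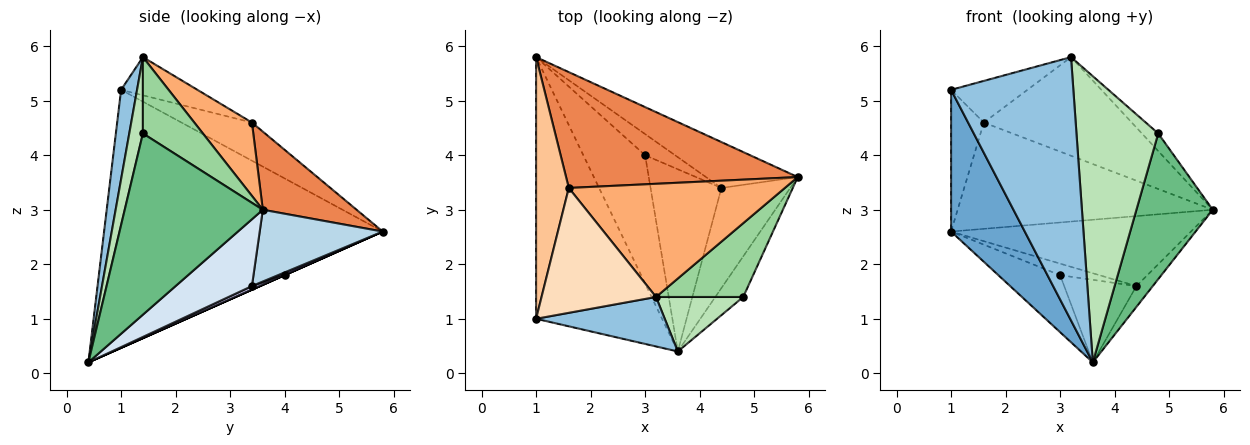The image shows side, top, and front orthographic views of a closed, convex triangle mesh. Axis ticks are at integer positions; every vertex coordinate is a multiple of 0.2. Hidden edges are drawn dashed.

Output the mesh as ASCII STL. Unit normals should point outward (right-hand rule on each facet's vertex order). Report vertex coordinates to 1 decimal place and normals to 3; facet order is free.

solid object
 facet normal -0.874 -0.231 -0.427
  outer loop
   vertex 1.0 1.0 5.2
   vertex 1.0 5.8 2.6
   vertex 3.6 0.4 0.2
  endloop
 endfacet
 facet normal 0.127 -0.975 0.183
  outer loop
   vertex 1.0 1.0 5.2
   vertex 3.6 0.4 0.2
   vertex 3.2 1.4 5.8
  endloop
 endfacet
 facet normal 0.394 0.768 -0.504
  outer loop
   vertex 4.4 3.4 1.6
   vertex 1.0 5.8 2.6
   vertex 5.8 3.6 3.0
  endloop
 endfacet
 facet normal 0.689 0.148 -0.710
  outer loop
   vertex 4.4 3.4 1.6
   vertex 5.8 3.6 3.0
   vertex 3.6 0.4 0.2
  endloop
 endfacet
 facet normal 0.241 0.656 0.715
  outer loop
   vertex 1.6 3.4 4.6
   vertex 5.8 3.6 3.0
   vertex 1.0 5.8 2.6
  endloop
 endfacet
 facet normal 0.248 0.637 0.730
  outer loop
   vertex 1.6 3.4 4.6
   vertex 3.2 1.4 5.8
   vertex 5.8 3.6 3.0
  endloop
 endfacet
 facet normal -0.716 0.332 0.614
  outer loop
   vertex 1.6 3.4 4.6
   vertex 1.0 5.8 2.6
   vertex 1.0 1.0 5.2
  endloop
 endfacet
 facet normal -0.302 0.302 0.905
  outer loop
   vertex 1.6 3.4 4.6
   vertex 1.0 1.0 5.2
   vertex 3.2 1.4 5.8
  endloop
 endfacet
 facet normal 0.867 -0.479 -0.134
  outer loop
   vertex 4.8 1.4 4.4
   vertex 3.6 0.4 0.2
   vertex 5.8 3.6 3.0
  endloop
 endfacet
 facet normal 0.648 0.177 0.741
  outer loop
   vertex 4.8 1.4 4.4
   vertex 5.8 3.6 3.0
   vertex 3.2 1.4 5.8
  endloop
 endfacet
 facet normal 0.162 -0.969 0.185
  outer loop
   vertex 4.8 1.4 4.4
   vertex 3.2 1.4 5.8
   vertex 3.6 0.4 0.2
  endloop
 endfacet
 facet normal 0.000 0.406 -0.914
  outer loop
   vertex 3.0 4.0 1.8
   vertex 3.6 0.4 0.2
   vertex 1.0 5.8 2.6
  endloop
 endfacet
 facet normal 0.080 0.477 -0.875
  outer loop
   vertex 3.0 4.0 1.8
   vertex 1.0 5.8 2.6
   vertex 4.4 3.4 1.6
  endloop
 endfacet
 facet normal 0.047 0.412 -0.910
  outer loop
   vertex 3.0 4.0 1.8
   vertex 4.4 3.4 1.6
   vertex 3.6 0.4 0.2
  endloop
 endfacet
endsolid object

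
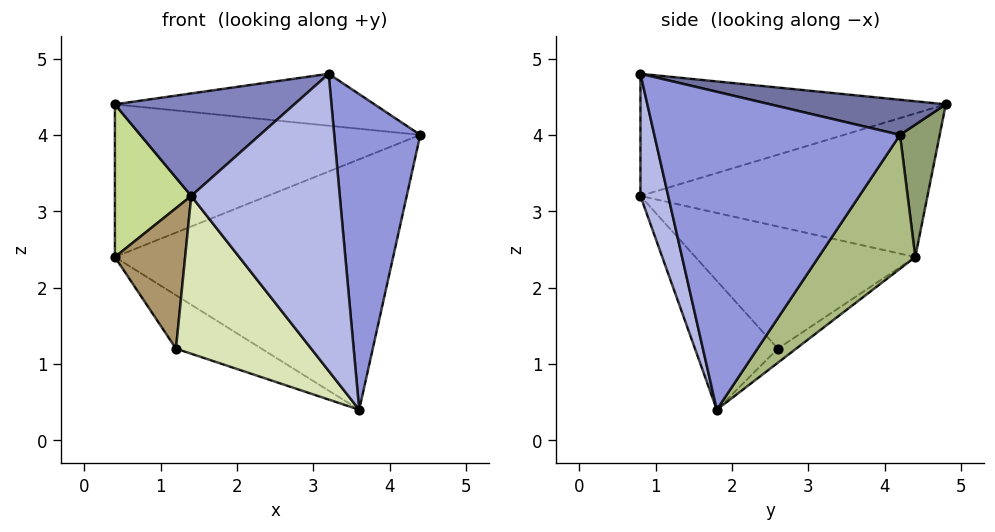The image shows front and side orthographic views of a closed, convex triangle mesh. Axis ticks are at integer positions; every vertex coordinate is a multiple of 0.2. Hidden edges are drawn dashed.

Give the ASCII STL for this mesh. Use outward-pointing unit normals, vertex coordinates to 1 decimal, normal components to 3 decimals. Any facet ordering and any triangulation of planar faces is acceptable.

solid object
 facet normal 0.125 0.185 0.975
  outer loop
   vertex 3.2 0.8 4.8
   vertex 4.4 4.2 4.0
   vertex 0.4 4.8 4.4
  endloop
 endfacet
 facet normal -0.619 -0.364 0.696
  outer loop
   vertex 3.2 0.8 4.8
   vertex 0.4 4.8 4.4
   vertex 1.4 0.8 3.2
  endloop
 endfacet
 facet normal 0.944 -0.331 0.011
  outer loop
   vertex 3.2 0.8 4.8
   vertex 3.6 1.8 0.4
   vertex 4.4 4.2 4.0
  endloop
 endfacet
 facet normal 0.180 -0.963 -0.202
  outer loop
   vertex 3.2 0.8 4.8
   vertex 1.4 0.8 3.2
   vertex 3.6 1.8 0.4
  endloop
 endfacet
 facet normal 0.126 0.973 -0.195
  outer loop
   vertex 0.4 4.4 2.4
   vertex 0.4 4.8 4.4
   vertex 4.4 4.2 4.0
  endloop
 endfacet
 facet normal 0.269 0.773 -0.575
  outer loop
   vertex 0.4 4.4 2.4
   vertex 4.4 4.2 4.0
   vertex 3.6 1.8 0.4
  endloop
 endfacet
 facet normal -0.965 -0.257 0.051
  outer loop
   vertex 0.4 4.4 2.4
   vertex 1.4 0.8 3.2
   vertex 0.4 4.8 4.4
  endloop
 endfacet
 facet normal -0.425 -0.694 -0.582
  outer loop
   vertex 1.2 2.6 1.2
   vertex 3.6 1.8 0.4
   vertex 1.4 0.8 3.2
  endloop
 endfacet
 facet normal -0.938 -0.300 -0.176
  outer loop
   vertex 1.2 2.6 1.2
   vertex 1.4 0.8 3.2
   vertex 0.4 4.4 2.4
  endloop
 endfacet
 facet normal -0.111 0.517 -0.849
  outer loop
   vertex 1.2 2.6 1.2
   vertex 0.4 4.4 2.4
   vertex 3.6 1.8 0.4
  endloop
 endfacet
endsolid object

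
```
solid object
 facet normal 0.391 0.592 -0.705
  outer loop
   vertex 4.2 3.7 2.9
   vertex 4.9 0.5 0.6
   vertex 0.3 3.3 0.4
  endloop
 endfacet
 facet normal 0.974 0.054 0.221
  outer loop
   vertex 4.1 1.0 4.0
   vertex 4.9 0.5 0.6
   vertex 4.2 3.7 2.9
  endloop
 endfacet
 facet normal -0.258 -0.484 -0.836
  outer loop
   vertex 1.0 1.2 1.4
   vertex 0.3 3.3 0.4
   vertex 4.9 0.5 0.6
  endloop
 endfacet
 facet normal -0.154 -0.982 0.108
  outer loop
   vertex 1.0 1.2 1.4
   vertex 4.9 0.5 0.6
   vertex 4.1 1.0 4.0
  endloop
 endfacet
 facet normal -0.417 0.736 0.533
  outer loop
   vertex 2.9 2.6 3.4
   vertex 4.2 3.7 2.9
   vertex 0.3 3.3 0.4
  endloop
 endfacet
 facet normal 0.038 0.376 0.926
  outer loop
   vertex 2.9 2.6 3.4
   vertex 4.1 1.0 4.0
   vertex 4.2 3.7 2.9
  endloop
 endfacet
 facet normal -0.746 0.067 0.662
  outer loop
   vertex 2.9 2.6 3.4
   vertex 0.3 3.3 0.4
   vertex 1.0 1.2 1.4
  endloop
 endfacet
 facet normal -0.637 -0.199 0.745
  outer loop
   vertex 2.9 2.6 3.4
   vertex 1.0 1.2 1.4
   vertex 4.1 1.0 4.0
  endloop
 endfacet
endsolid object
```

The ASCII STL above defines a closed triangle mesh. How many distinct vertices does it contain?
6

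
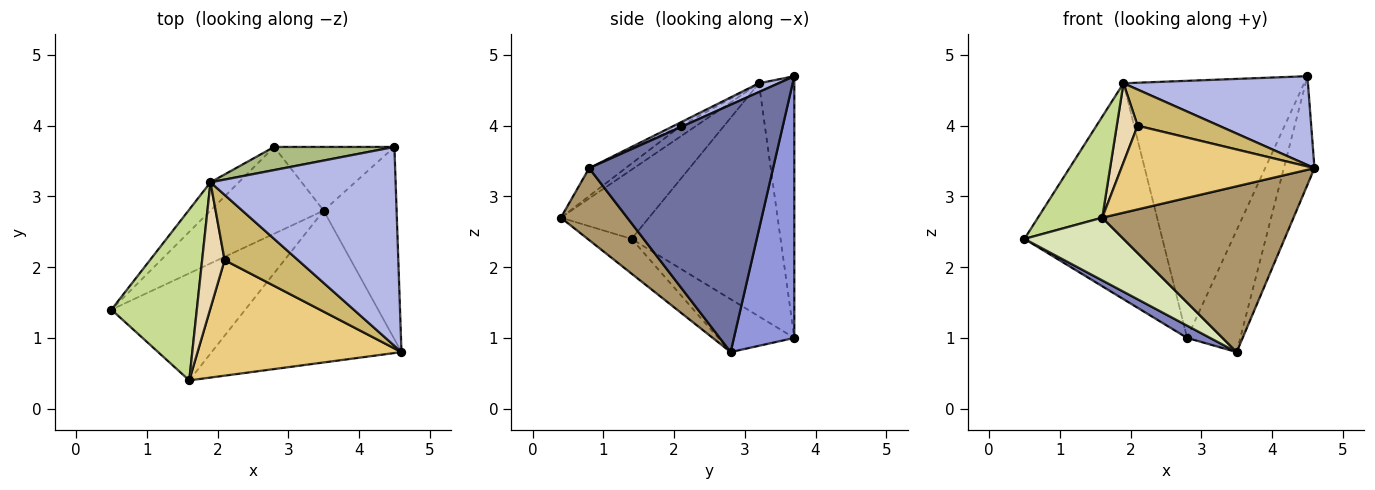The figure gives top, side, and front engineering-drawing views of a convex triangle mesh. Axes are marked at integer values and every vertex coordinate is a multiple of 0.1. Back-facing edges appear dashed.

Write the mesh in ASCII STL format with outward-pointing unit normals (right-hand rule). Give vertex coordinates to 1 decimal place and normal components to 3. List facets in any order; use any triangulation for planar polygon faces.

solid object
 facet normal 0.947 0.158 -0.279
  outer loop
   vertex 3.5 2.8 0.8
   vertex 4.5 3.7 4.7
   vertex 4.6 0.8 3.4
  endloop
 endfacet
 facet normal -0.420 -0.127 -0.899
  outer loop
   vertex 2.8 3.7 1.0
   vertex 3.5 2.8 0.8
   vertex 0.5 1.4 2.4
  endloop
 endfacet
 facet normal 0.710 0.624 -0.326
  outer loop
   vertex 2.8 3.7 1.0
   vertex 4.5 3.7 4.7
   vertex 3.5 2.8 0.8
  endloop
 endfacet
 facet normal 0.043 -0.407 0.912
  outer loop
   vertex 1.9 3.2 4.6
   vertex 4.6 0.8 3.4
   vertex 4.5 3.7 4.7
  endloop
 endfacet
 facet normal -0.731 0.677 -0.089
  outer loop
   vertex 1.9 3.2 4.6
   vertex 2.8 3.7 1.0
   vertex 0.5 1.4 2.4
  endloop
 endfacet
 facet normal -0.191 0.978 0.088
  outer loop
   vertex 1.9 3.2 4.6
   vertex 4.5 3.7 4.7
   vertex 2.8 3.7 1.0
  endloop
 endfacet
 facet normal -0.572 -0.418 0.706
  outer loop
   vertex 1.6 0.4 2.7
   vertex 1.9 3.2 4.6
   vertex 0.5 1.4 2.4
  endloop
 endfacet
 facet normal -0.219 -0.493 -0.842
  outer loop
   vertex 1.6 0.4 2.7
   vertex 0.5 1.4 2.4
   vertex 3.5 2.8 0.8
  endloop
 endfacet
 facet normal 0.248 -0.714 -0.654
  outer loop
   vertex 1.6 0.4 2.7
   vertex 3.5 2.8 0.8
   vertex 4.6 0.8 3.4
  endloop
 endfacet
 facet normal -0.042 -0.484 0.874
  outer loop
   vertex 2.1 2.1 4.0
   vertex 4.6 0.8 3.4
   vertex 1.9 3.2 4.6
  endloop
 endfacet
 facet normal -0.110 -0.583 0.805
  outer loop
   vertex 2.1 2.1 4.0
   vertex 1.6 0.4 2.7
   vertex 4.6 0.8 3.4
  endloop
 endfacet
 facet normal -0.363 -0.496 0.789
  outer loop
   vertex 2.1 2.1 4.0
   vertex 1.9 3.2 4.6
   vertex 1.6 0.4 2.7
  endloop
 endfacet
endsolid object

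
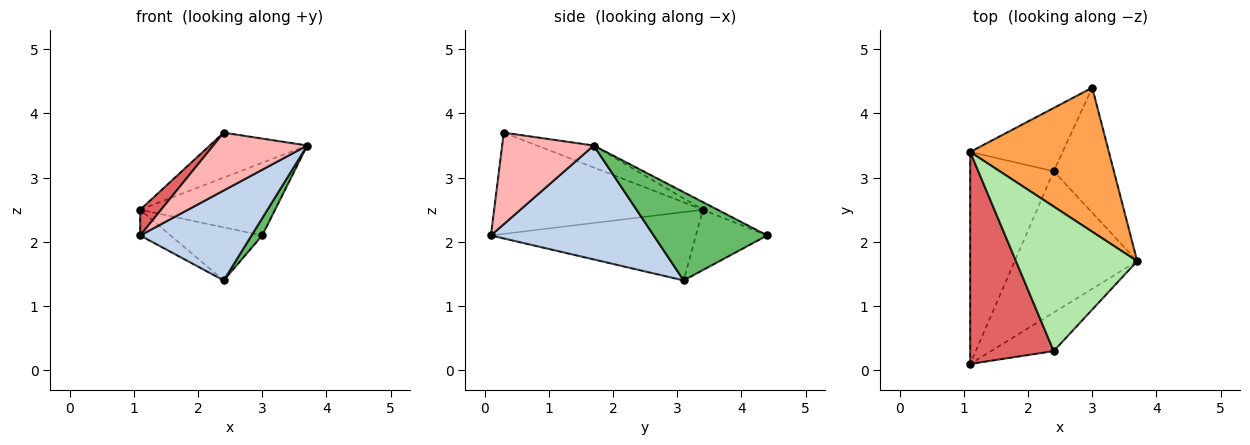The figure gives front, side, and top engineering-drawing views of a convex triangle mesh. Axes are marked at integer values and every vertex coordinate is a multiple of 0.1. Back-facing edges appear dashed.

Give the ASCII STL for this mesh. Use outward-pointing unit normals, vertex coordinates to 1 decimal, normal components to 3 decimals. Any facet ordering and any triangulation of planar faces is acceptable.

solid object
 facet normal -0.630 0.093 -0.771
  outer loop
   vertex 2.4 3.1 1.4
   vertex 1.1 0.1 2.1
   vertex 1.1 3.4 2.5
  endloop
 endfacet
 facet normal 0.617 -0.422 -0.664
  outer loop
   vertex 2.4 3.1 1.4
   vertex 3.7 1.7 3.5
   vertex 1.1 0.1 2.1
  endloop
 endfacet
 facet normal -0.049 0.450 0.892
  outer loop
   vertex 3.0 4.4 2.1
   vertex 1.1 3.4 2.5
   vertex 3.7 1.7 3.5
  endloop
 endfacet
 facet normal -0.447 0.575 -0.685
  outer loop
   vertex 3.0 4.4 2.1
   vertex 2.4 3.1 1.4
   vertex 1.1 3.4 2.5
  endloop
 endfacet
 facet normal 0.824 -0.078 -0.562
  outer loop
   vertex 3.0 4.4 2.1
   vertex 3.7 1.7 3.5
   vertex 2.4 3.1 1.4
  endloop
 endfacet
 facet normal -0.170 0.293 0.941
  outer loop
   vertex 2.4 0.3 3.7
   vertex 3.7 1.7 3.5
   vertex 1.1 3.4 2.5
  endloop
 endfacet
 facet normal -0.769 -0.077 0.634
  outer loop
   vertex 2.4 0.3 3.7
   vertex 1.1 3.4 2.5
   vertex 1.1 0.1 2.1
  endloop
 endfacet
 facet normal 0.630 -0.646 -0.431
  outer loop
   vertex 2.4 0.3 3.7
   vertex 1.1 0.1 2.1
   vertex 3.7 1.7 3.5
  endloop
 endfacet
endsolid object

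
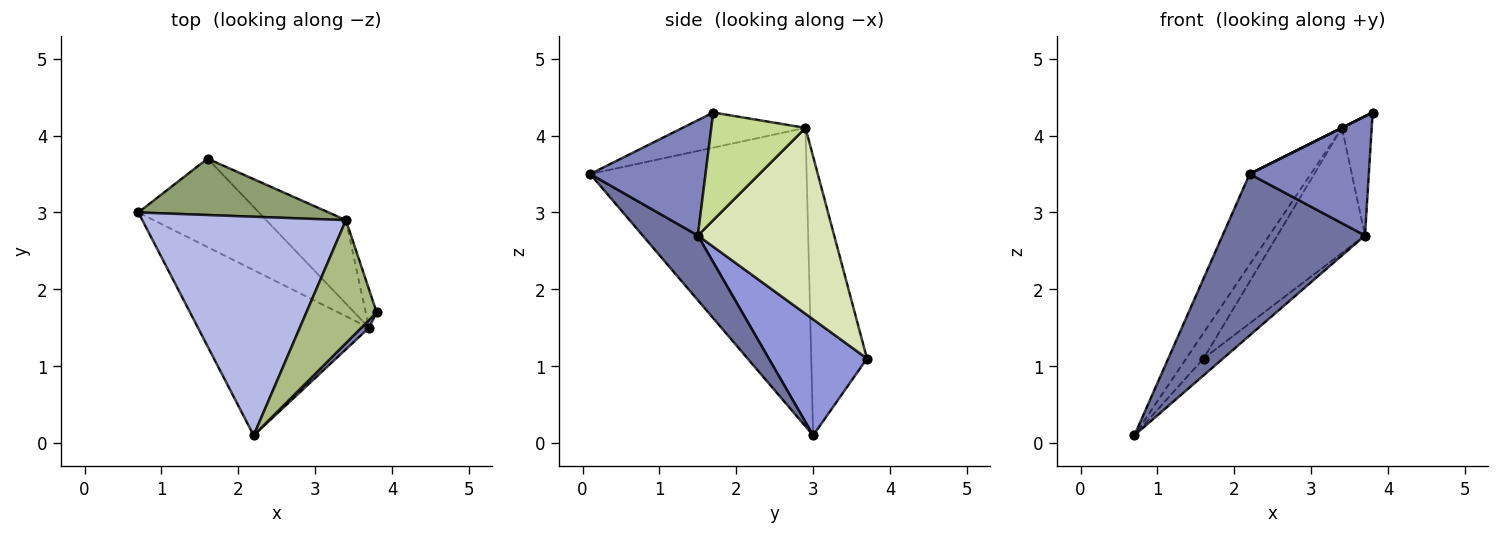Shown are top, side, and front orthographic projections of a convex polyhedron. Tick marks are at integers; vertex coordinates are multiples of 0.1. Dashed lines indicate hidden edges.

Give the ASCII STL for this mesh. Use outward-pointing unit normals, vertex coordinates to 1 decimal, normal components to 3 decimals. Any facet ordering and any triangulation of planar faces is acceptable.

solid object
 facet normal 0.261 -0.674 -0.691
  outer loop
   vertex 3.7 1.5 2.7
   vertex 2.2 0.1 3.5
   vertex 0.7 3.0 0.1
  endloop
 endfacet
 facet normal 0.695 -0.718 0.046
  outer loop
   vertex 3.7 1.5 2.7
   vertex 3.8 1.7 4.3
   vertex 2.2 0.1 3.5
  endloop
 endfacet
 facet normal 0.687 0.137 -0.714
  outer loop
   vertex 3.7 1.5 2.7
   vertex 0.7 3.0 0.1
   vertex 1.6 3.7 1.1
  endloop
 endfacet
 facet normal -0.805 0.227 0.549
  outer loop
   vertex 3.4 2.9 4.1
   vertex 0.7 3.0 0.1
   vertex 2.2 0.1 3.5
  endloop
 endfacet
 facet normal -0.800 0.248 0.546
  outer loop
   vertex 3.4 2.9 4.1
   vertex 1.6 3.7 1.1
   vertex 0.7 3.0 0.1
  endloop
 endfacet
 facet normal -0.447 0.000 0.894
  outer loop
   vertex 3.4 2.9 4.1
   vertex 2.2 0.1 3.5
   vertex 3.8 1.7 4.3
  endloop
 endfacet
 facet normal 0.949 0.300 -0.097
  outer loop
   vertex 3.4 2.9 4.1
   vertex 3.8 1.7 4.3
   vertex 3.7 1.5 2.7
  endloop
 endfacet
 facet normal 0.791 0.509 -0.339
  outer loop
   vertex 3.4 2.9 4.1
   vertex 3.7 1.5 2.7
   vertex 1.6 3.7 1.1
  endloop
 endfacet
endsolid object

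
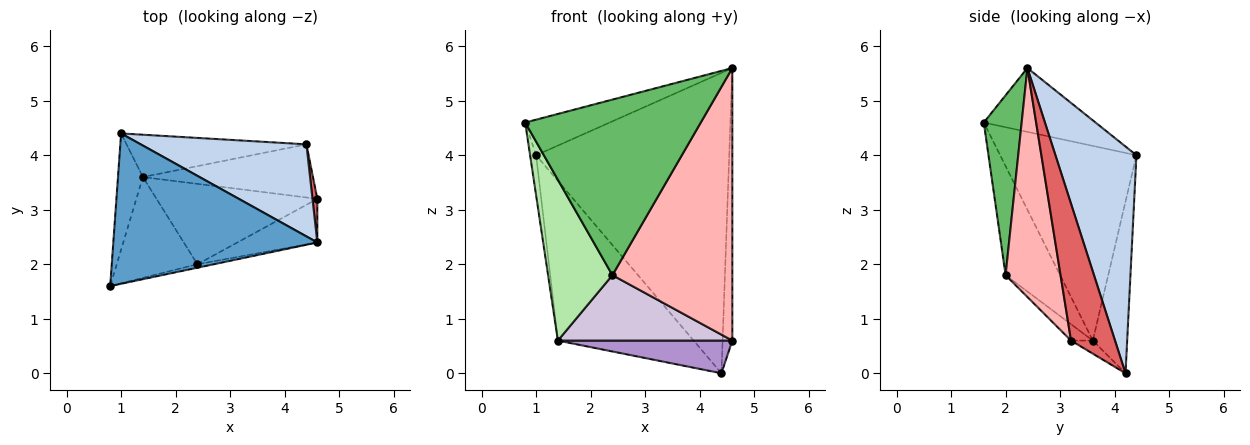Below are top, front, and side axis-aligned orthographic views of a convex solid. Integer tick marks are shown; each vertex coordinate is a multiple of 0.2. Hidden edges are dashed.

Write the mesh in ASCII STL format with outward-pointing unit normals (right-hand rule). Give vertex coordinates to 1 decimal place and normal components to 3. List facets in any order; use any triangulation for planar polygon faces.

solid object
 facet normal -0.291 0.220 0.931
  outer loop
   vertex 1.0 4.4 4.0
   vertex 0.8 1.6 4.6
   vertex 4.6 2.4 5.6
  endloop
 endfacet
 facet normal 0.372 0.887 0.272
  outer loop
   vertex 4.4 4.2 0.0
   vertex 1.0 4.4 4.0
   vertex 4.6 2.4 5.6
  endloop
 endfacet
 facet normal -0.991 0.044 -0.127
  outer loop
   vertex 1.4 3.6 0.6
   vertex 0.8 1.6 4.6
   vertex 1.0 4.4 4.0
  endloop
 endfacet
 facet normal -0.238 0.939 -0.249
  outer loop
   vertex 1.4 3.6 0.6
   vertex 1.0 4.4 4.0
   vertex 4.4 4.2 0.0
  endloop
 endfacet
 facet normal 0.211 -0.977 -0.019
  outer loop
   vertex 2.4 2.0 1.8
   vertex 4.6 2.4 5.6
   vertex 0.8 1.6 4.6
  endloop
 endfacet
 facet normal -0.583 -0.688 -0.432
  outer loop
   vertex 2.4 2.0 1.8
   vertex 0.8 1.6 4.6
   vertex 1.4 3.6 0.6
  endloop
 endfacet
 facet normal 0.976 0.216 0.035
  outer loop
   vertex 4.6 3.2 0.6
   vertex 4.4 4.2 0.0
   vertex 4.6 2.4 5.6
  endloop
 endfacet
 facet normal 0.412 -0.900 -0.144
  outer loop
   vertex 4.6 3.2 0.6
   vertex 4.6 2.4 5.6
   vertex 2.4 2.0 1.8
  endloop
 endfacet
 facet normal -0.065 -0.523 -0.850
  outer loop
   vertex 4.6 3.2 0.6
   vertex 1.4 3.6 0.6
   vertex 4.4 4.2 0.0
  endloop
 endfacet
 facet normal -0.079 -0.629 -0.773
  outer loop
   vertex 4.6 3.2 0.6
   vertex 2.4 2.0 1.8
   vertex 1.4 3.6 0.6
  endloop
 endfacet
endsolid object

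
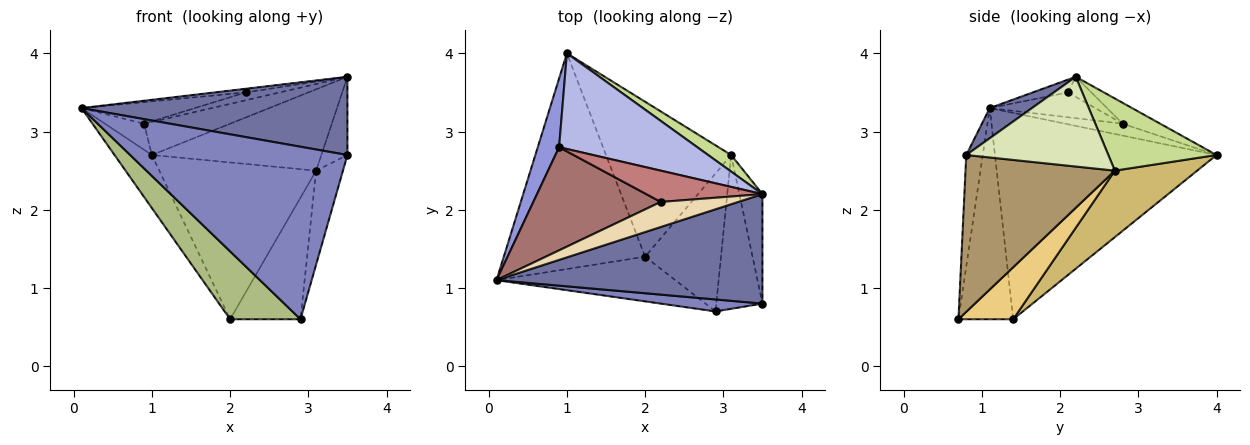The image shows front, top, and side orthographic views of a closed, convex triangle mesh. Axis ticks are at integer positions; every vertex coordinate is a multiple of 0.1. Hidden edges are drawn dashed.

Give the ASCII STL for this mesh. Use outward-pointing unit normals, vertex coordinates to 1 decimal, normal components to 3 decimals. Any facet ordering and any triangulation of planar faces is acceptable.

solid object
 facet normal 0.092 -0.579 0.810
  outer loop
   vertex 3.5 0.8 2.7
   vertex 3.5 2.2 3.7
   vertex 0.1 1.1 3.3
  endloop
 endfacet
 facet normal -0.076 -0.995 0.069
  outer loop
   vertex 3.5 0.8 2.7
   vertex 0.1 1.1 3.3
   vertex 2.9 0.7 0.6
  endloop
 endfacet
 facet normal -0.462 0.315 0.829
  outer loop
   vertex 0.9 2.8 3.1
   vertex 1.0 4.0 2.7
   vertex 0.1 1.1 3.3
  endloop
 endfacet
 facet normal -0.141 0.324 0.936
  outer loop
   vertex 0.9 2.8 3.1
   vertex 3.5 2.2 3.7
   vertex 1.0 4.0 2.7
  endloop
 endfacet
 facet normal -0.817 0.138 -0.560
  outer loop
   vertex 2.0 1.4 0.6
   vertex 0.1 1.1 3.3
   vertex 1.0 4.0 2.7
  endloop
 endfacet
 facet normal -0.545 -0.700 -0.461
  outer loop
   vertex 2.0 1.4 0.6
   vertex 2.9 0.7 0.6
   vertex 0.1 1.1 3.3
  endloop
 endfacet
 facet normal 0.530 0.831 0.169
  outer loop
   vertex 3.1 2.7 2.5
   vertex 1.0 4.0 2.7
   vertex 3.5 2.2 3.7
  endloop
 endfacet
 facet normal 0.954 0.175 -0.245
  outer loop
   vertex 3.1 2.7 2.5
   vertex 3.5 2.2 3.7
   vertex 3.5 0.8 2.7
  endloop
 endfacet
 facet normal 0.945 0.170 -0.278
  outer loop
   vertex 3.1 2.7 2.5
   vertex 3.5 0.8 2.7
   vertex 2.9 0.7 0.6
  endloop
 endfacet
 facet normal 0.350 0.666 -0.658
  outer loop
   vertex 3.1 2.7 2.5
   vertex 2.0 1.4 0.6
   vertex 1.0 4.0 2.7
  endloop
 endfacet
 facet normal 0.457 0.588 -0.667
  outer loop
   vertex 3.1 2.7 2.5
   vertex 2.9 0.7 0.6
   vertex 2.0 1.4 0.6
  endloop
 endfacet
 facet normal -0.161 0.143 0.976
  outer loop
   vertex 2.2 2.1 3.5
   vertex 0.1 1.1 3.3
   vertex 3.5 2.2 3.7
  endloop
 endfacet
 facet normal -0.187 0.201 0.961
  outer loop
   vertex 2.2 2.1 3.5
   vertex 0.9 2.8 3.1
   vertex 0.1 1.1 3.3
  endloop
 endfacet
 facet normal -0.166 0.239 0.957
  outer loop
   vertex 2.2 2.1 3.5
   vertex 3.5 2.2 3.7
   vertex 0.9 2.8 3.1
  endloop
 endfacet
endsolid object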